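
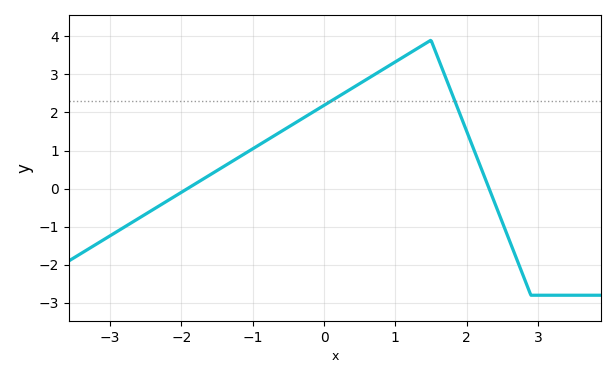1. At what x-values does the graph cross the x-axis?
-1.9, 2.3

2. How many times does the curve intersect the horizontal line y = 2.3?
2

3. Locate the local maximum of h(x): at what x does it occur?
1.5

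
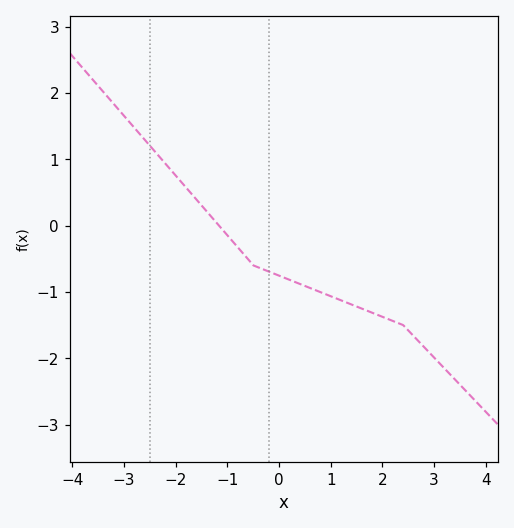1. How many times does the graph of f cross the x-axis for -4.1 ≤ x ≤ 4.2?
1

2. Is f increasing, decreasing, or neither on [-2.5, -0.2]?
decreasing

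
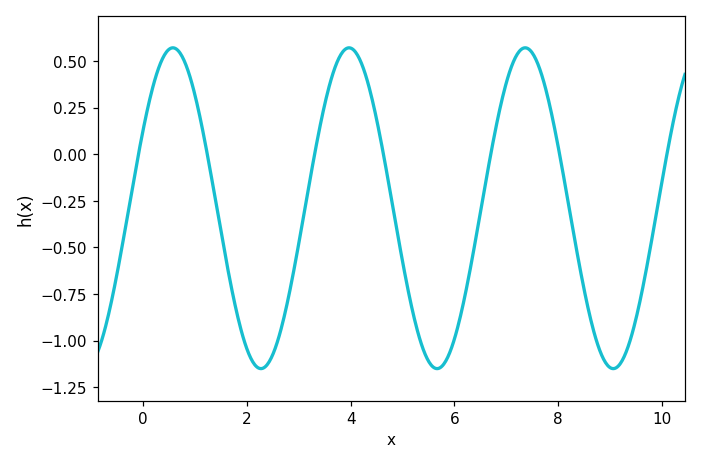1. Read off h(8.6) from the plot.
-0.86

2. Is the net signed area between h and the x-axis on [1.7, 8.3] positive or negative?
negative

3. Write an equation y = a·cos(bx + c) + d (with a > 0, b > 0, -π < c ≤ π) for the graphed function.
y = 0.86cos(1.9x - 1.1) - 0.29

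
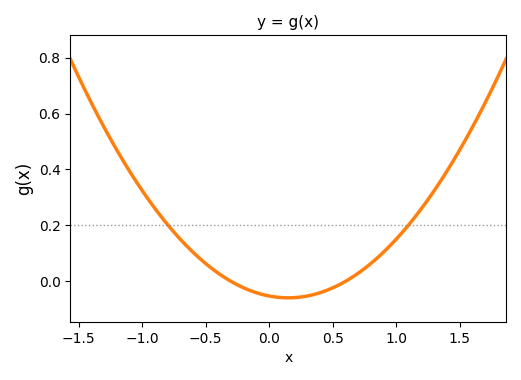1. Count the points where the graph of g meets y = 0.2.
2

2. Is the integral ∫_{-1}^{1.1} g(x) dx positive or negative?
positive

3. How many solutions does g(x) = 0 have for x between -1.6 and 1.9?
2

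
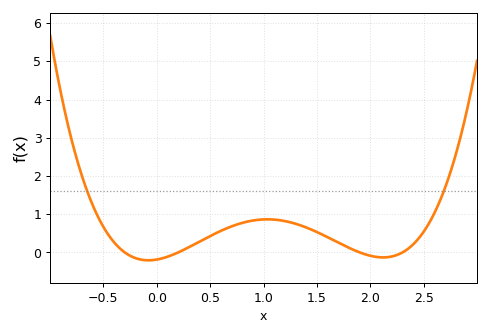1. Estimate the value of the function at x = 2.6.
1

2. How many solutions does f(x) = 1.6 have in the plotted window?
2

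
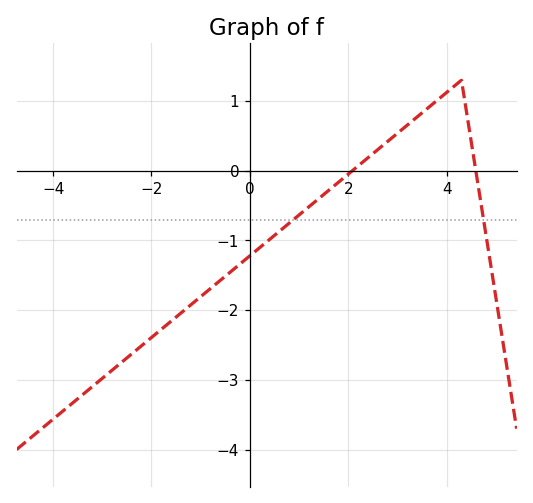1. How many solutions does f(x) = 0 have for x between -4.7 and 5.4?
2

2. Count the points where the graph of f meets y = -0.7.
2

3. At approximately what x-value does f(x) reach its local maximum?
4.3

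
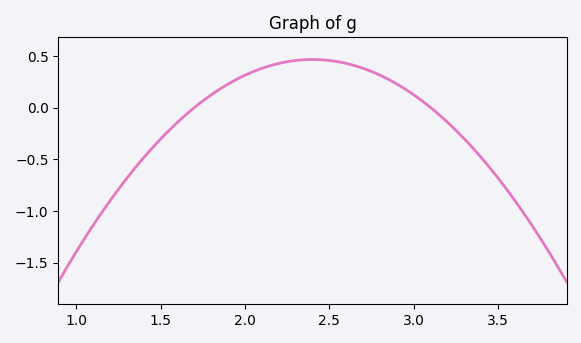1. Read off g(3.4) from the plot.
-0.5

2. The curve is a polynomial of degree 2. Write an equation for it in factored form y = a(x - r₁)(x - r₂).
y = -0.95(x - 1.7)(x - 3.1)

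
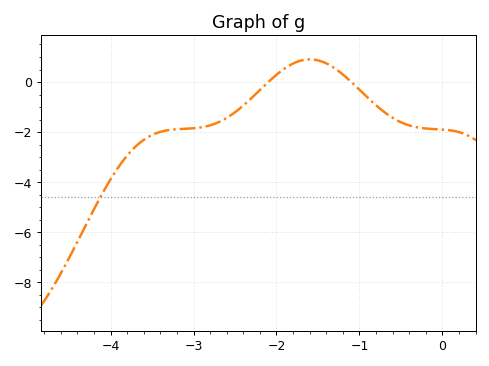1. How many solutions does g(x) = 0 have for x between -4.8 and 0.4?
2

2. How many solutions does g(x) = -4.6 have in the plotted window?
1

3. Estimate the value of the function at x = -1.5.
0.867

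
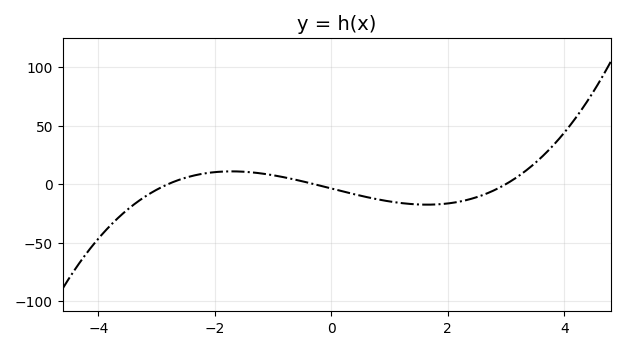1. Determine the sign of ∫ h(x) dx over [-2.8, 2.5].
negative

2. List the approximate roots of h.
-2.8, -0.4, 3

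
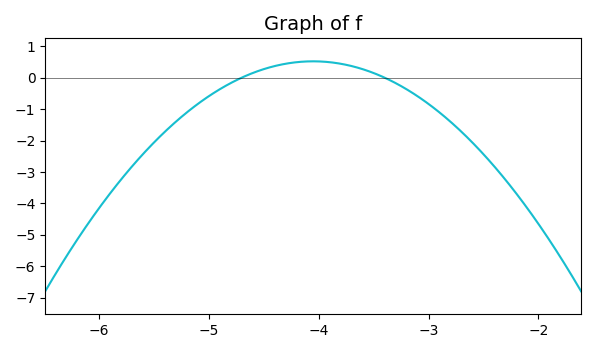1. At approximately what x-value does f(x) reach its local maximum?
-4.1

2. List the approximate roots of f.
-4.7, -3.4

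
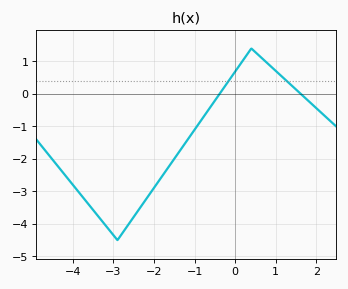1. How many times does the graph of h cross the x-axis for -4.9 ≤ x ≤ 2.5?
2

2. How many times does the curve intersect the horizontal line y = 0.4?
2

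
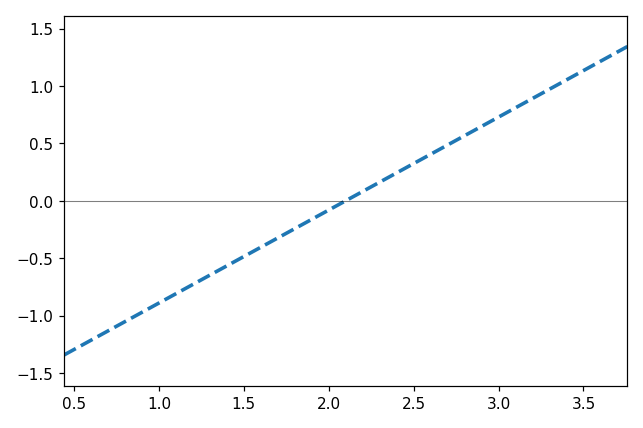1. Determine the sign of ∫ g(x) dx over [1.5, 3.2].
positive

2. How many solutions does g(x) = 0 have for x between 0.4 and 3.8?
1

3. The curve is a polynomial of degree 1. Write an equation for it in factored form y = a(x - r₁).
y = 0.81(x - 2.1)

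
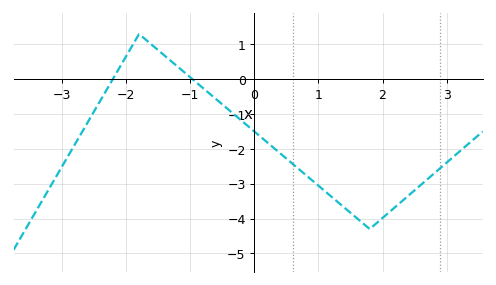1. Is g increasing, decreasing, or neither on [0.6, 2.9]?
neither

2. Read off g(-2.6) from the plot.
-1.23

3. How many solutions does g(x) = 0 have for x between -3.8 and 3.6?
2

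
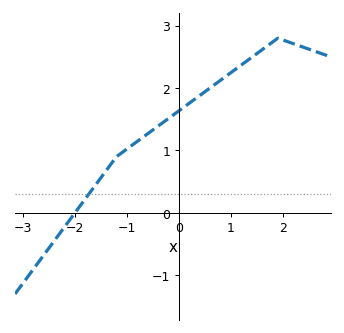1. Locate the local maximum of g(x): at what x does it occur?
1.9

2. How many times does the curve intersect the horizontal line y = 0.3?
1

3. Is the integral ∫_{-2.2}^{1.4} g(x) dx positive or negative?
positive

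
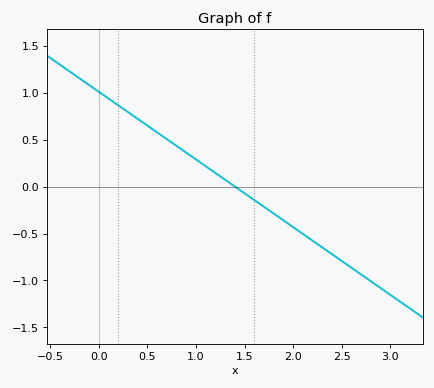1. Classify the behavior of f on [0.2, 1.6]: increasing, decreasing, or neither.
decreasing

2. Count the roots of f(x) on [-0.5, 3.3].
1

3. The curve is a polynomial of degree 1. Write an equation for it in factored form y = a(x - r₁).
y = -0.72(x - 1.4)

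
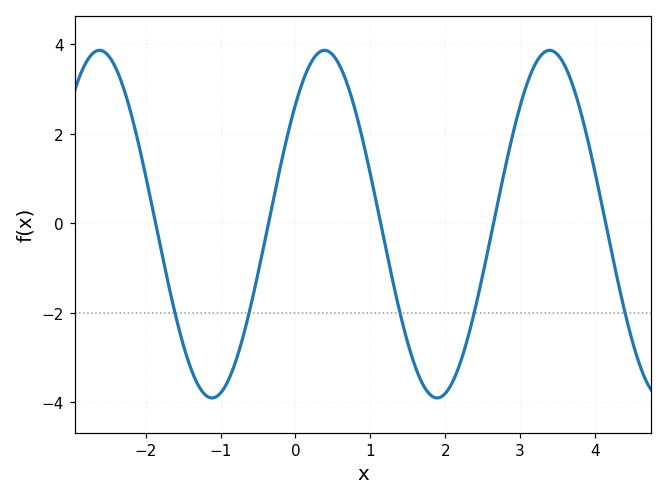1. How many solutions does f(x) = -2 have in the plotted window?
5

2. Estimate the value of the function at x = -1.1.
-3.8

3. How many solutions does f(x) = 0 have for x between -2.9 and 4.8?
5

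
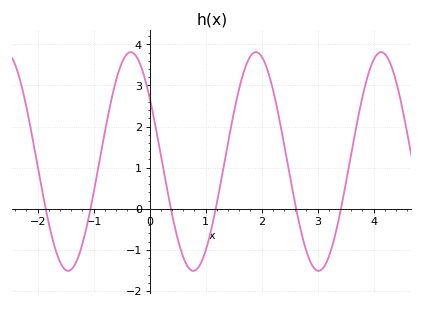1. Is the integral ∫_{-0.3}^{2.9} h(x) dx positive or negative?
positive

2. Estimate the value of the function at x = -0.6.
3.1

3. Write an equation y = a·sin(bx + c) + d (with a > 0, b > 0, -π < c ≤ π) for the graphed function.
y = 2.66sin(2.8x + 2.5) + 1.15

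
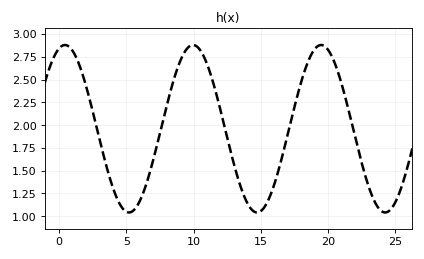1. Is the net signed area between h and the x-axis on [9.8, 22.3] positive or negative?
positive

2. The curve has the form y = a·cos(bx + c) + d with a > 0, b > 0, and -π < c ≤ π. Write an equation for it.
y = 0.92cos(0.66x - 0.292) + 1.96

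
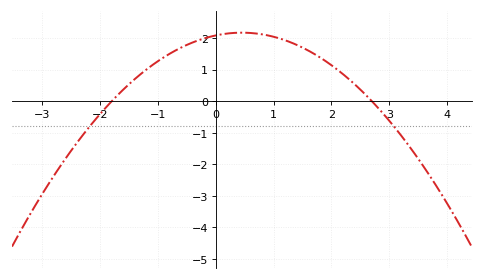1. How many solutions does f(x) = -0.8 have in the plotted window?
2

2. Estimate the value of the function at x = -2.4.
-1.32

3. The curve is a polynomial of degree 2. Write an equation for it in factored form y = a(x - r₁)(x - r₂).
y = -0.43(x + 1.8)(x - 2.7)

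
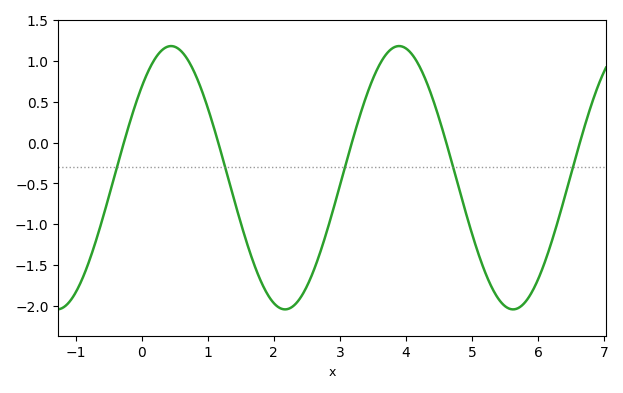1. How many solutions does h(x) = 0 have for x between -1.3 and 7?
5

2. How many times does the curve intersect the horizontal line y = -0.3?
5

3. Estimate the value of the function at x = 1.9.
-1.85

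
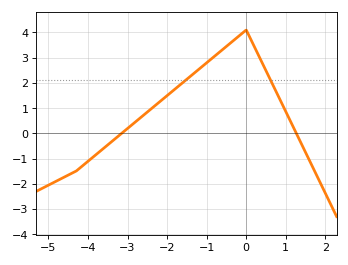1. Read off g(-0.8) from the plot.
3.1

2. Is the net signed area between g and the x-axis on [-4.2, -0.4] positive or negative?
positive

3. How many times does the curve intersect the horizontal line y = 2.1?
2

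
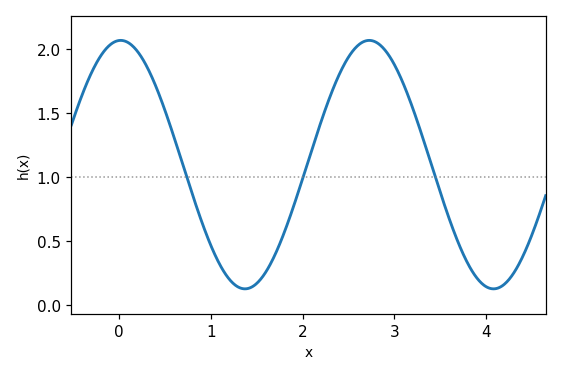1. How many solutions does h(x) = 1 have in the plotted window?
3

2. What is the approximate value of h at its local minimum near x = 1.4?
0.15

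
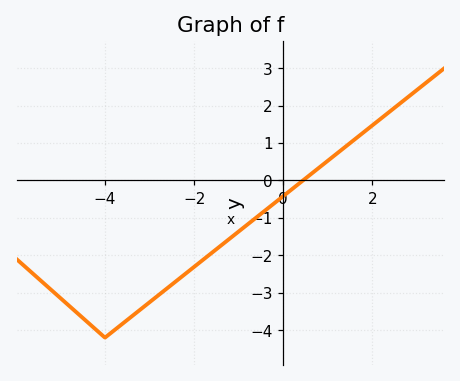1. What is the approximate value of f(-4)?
-4.2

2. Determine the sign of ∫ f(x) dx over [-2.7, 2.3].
negative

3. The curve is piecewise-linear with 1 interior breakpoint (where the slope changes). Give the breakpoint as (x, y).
(-4, -4.2)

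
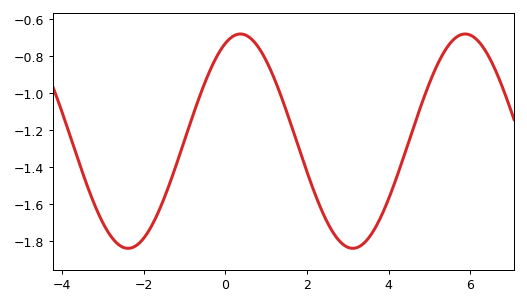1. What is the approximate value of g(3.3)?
-1.82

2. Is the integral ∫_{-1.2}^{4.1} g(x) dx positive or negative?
negative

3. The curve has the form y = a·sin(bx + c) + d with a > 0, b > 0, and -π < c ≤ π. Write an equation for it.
y = 0.58sin(1.1x + 1.2) - 1.26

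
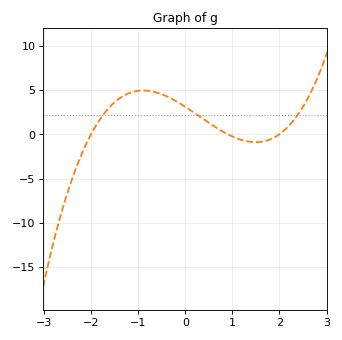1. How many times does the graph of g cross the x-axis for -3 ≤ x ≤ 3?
3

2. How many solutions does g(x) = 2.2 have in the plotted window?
3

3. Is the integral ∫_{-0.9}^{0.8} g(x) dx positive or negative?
positive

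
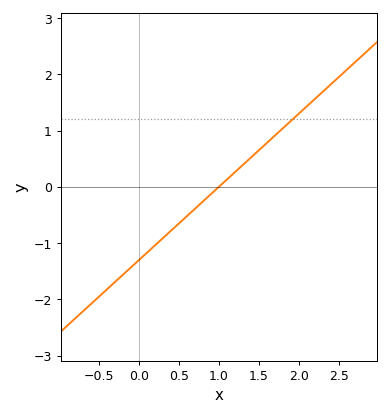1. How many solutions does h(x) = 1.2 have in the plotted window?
1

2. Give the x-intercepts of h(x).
1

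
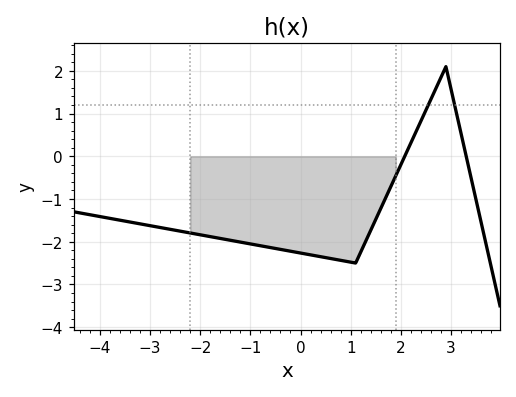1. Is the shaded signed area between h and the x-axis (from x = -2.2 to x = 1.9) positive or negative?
negative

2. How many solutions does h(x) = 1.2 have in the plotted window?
2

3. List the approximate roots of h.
2, 3.4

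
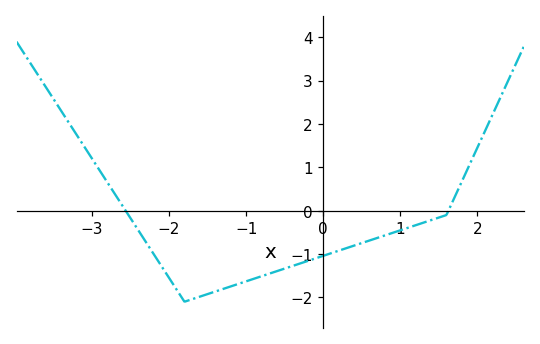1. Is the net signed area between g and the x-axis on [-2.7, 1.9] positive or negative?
negative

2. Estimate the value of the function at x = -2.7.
0.4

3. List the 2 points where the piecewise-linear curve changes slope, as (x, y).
(-1.8, -2.1); (1.6, -0.1)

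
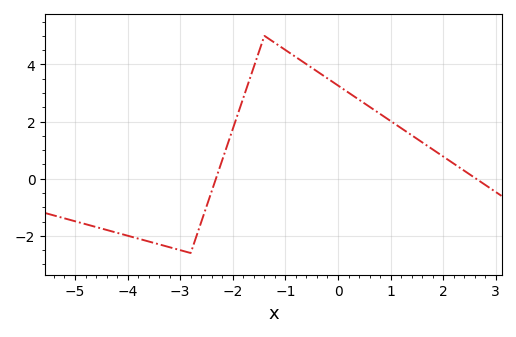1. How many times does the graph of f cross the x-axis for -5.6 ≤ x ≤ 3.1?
2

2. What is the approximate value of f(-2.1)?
1.2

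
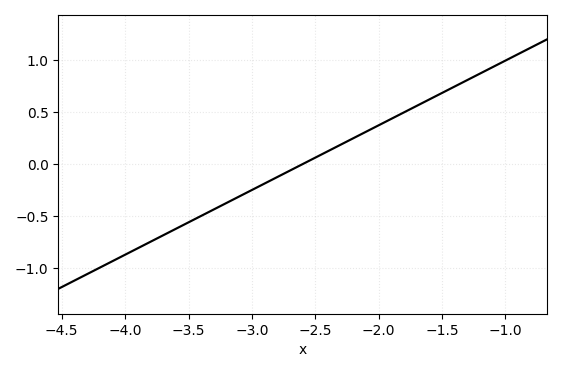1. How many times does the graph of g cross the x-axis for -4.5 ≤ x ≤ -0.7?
1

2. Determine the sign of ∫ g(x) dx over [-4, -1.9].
negative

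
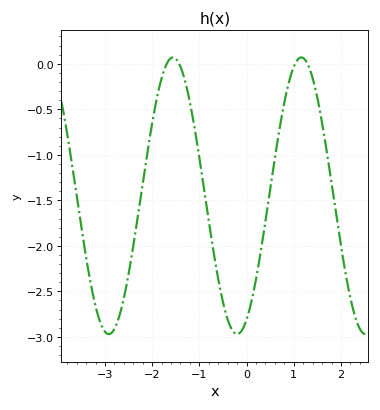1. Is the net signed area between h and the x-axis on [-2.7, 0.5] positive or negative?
negative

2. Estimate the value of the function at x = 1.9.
-1.66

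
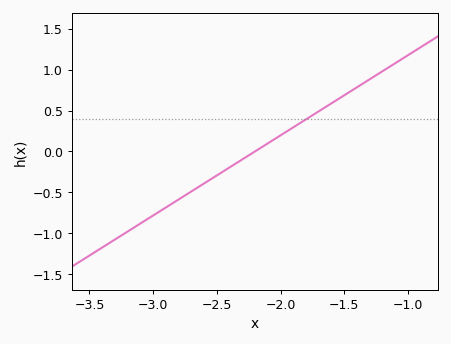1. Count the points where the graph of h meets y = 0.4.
1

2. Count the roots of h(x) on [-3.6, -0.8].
1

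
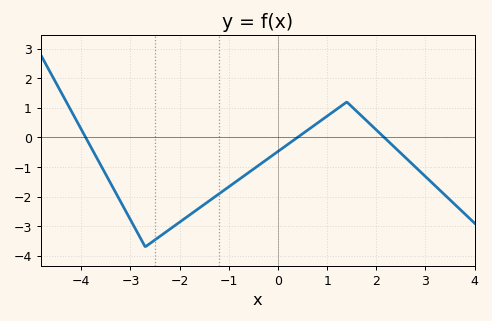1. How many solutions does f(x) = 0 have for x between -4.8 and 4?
3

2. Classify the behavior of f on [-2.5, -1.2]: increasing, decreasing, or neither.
increasing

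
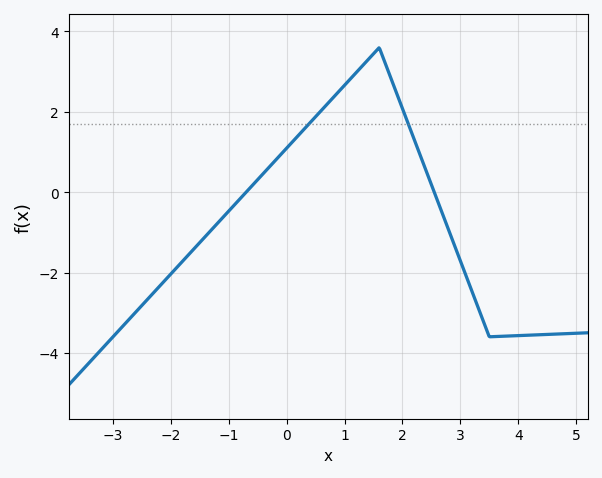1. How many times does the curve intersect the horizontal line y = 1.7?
2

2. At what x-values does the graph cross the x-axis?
-0.6, 2.6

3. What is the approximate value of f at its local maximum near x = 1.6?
3.6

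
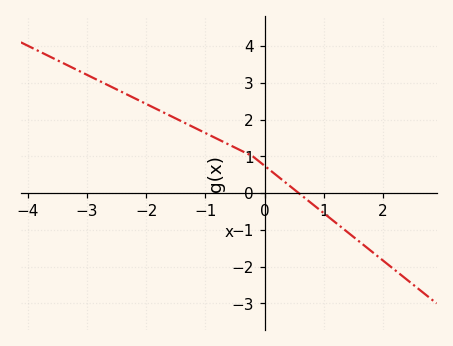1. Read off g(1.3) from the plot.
-0.9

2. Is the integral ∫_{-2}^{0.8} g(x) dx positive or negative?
positive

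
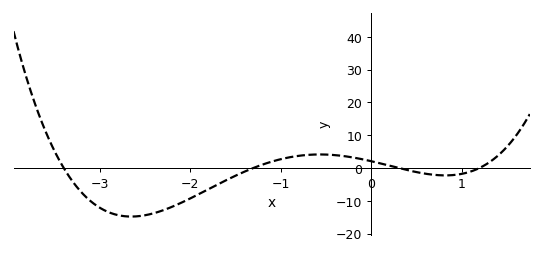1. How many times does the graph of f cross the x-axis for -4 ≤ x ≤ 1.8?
4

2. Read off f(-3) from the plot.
-12.2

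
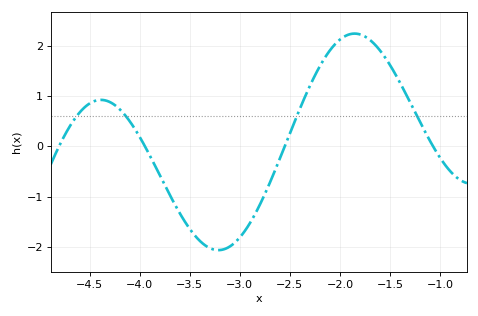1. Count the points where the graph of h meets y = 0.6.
4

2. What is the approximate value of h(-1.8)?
2.22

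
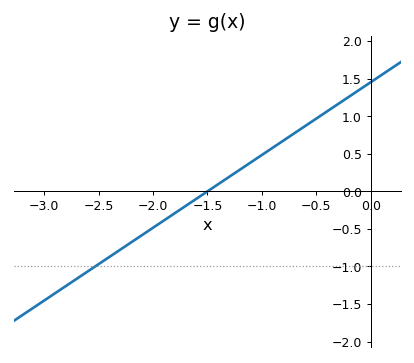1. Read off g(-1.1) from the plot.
0.388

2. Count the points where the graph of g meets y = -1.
1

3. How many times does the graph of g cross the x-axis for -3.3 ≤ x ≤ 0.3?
1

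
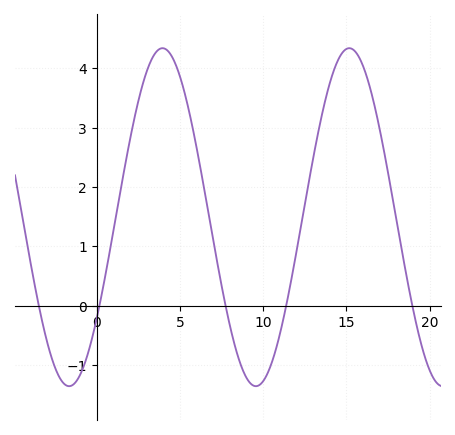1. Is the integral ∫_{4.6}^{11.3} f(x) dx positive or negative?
positive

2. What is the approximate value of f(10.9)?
-0.594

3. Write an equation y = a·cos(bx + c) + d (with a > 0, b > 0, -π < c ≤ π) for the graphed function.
y = 2.85cos(0.56x - 2.21) + 1.49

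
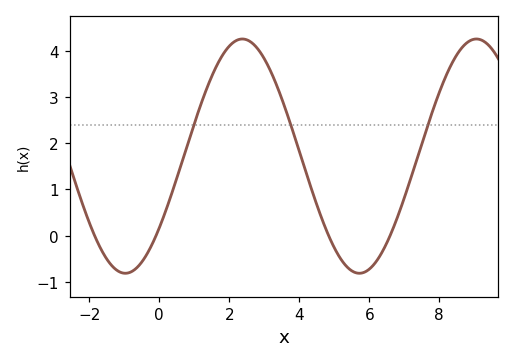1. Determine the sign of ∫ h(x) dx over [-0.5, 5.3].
positive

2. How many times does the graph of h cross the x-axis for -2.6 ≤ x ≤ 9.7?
4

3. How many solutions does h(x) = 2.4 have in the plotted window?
3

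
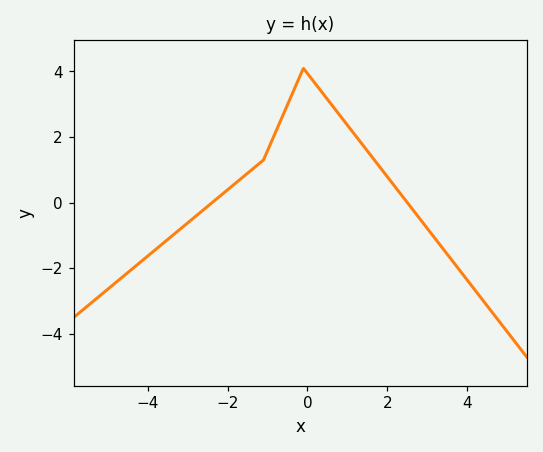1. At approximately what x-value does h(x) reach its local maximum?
-0.2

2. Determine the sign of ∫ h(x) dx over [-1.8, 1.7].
positive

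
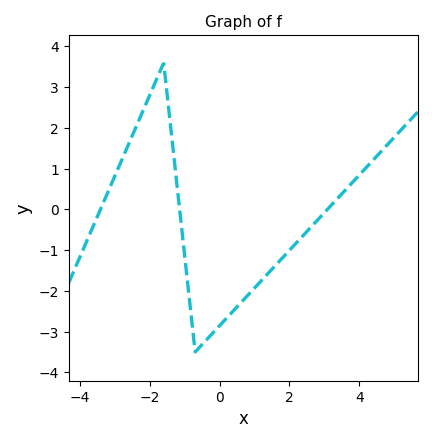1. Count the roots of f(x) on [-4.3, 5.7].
3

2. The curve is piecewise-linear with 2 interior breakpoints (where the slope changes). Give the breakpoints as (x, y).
(-1.6, 3.6); (-0.7, -3.5)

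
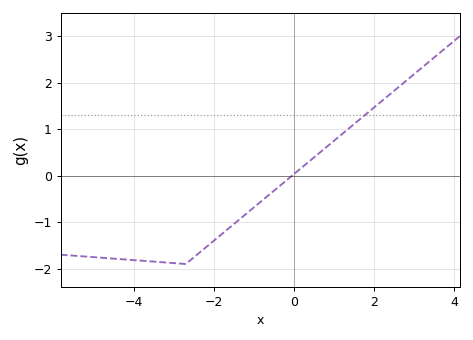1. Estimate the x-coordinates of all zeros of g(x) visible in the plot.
0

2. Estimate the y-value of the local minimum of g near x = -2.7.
-1.9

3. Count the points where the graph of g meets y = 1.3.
1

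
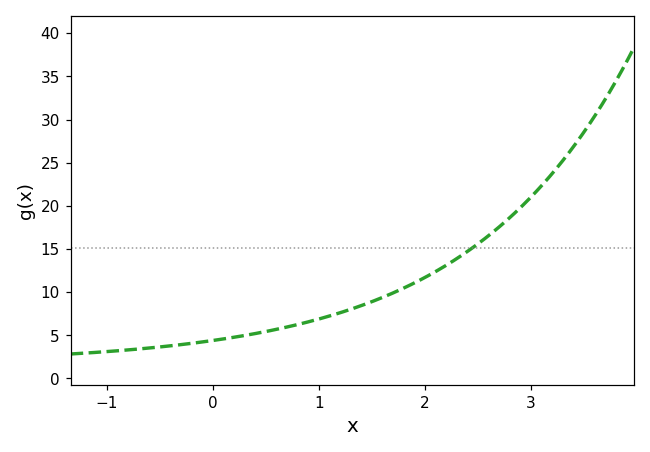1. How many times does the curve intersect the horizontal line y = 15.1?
1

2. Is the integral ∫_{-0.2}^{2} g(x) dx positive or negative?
positive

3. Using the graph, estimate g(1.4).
8.44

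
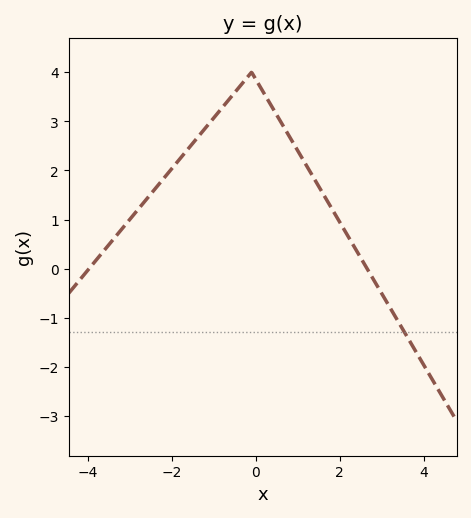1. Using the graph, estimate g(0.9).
2.5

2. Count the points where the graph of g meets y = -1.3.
1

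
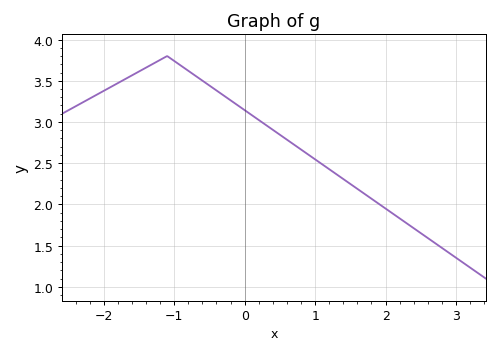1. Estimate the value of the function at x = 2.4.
1.7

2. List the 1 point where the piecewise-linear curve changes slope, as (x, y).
(-1.1, 3.8)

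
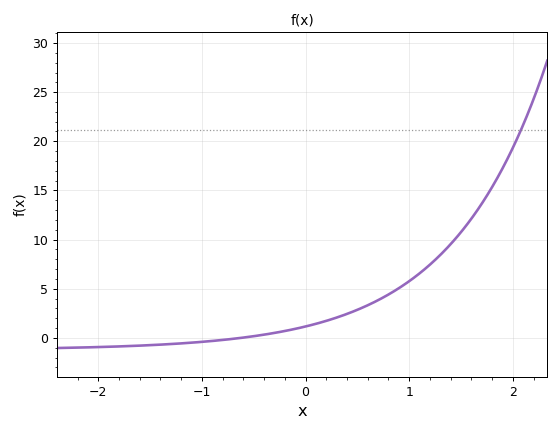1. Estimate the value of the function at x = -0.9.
-0.5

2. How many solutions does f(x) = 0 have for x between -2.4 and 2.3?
1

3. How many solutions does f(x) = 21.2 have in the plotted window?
1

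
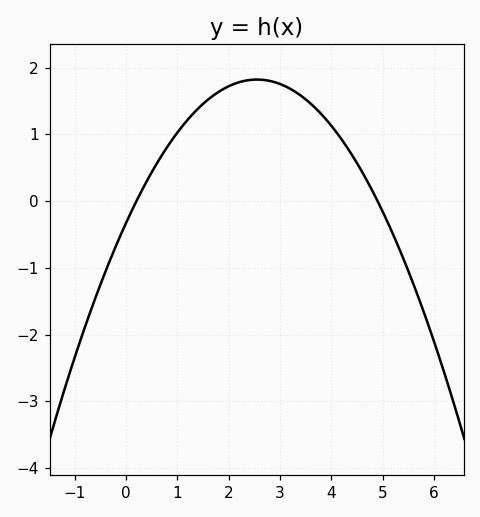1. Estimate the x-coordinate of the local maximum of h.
2.6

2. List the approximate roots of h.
0.2, 4.8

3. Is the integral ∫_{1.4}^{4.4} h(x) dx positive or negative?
positive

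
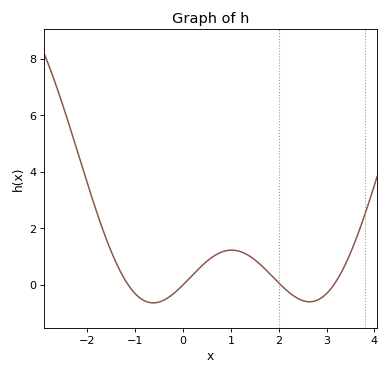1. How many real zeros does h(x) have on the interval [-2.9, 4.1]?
4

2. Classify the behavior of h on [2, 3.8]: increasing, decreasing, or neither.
neither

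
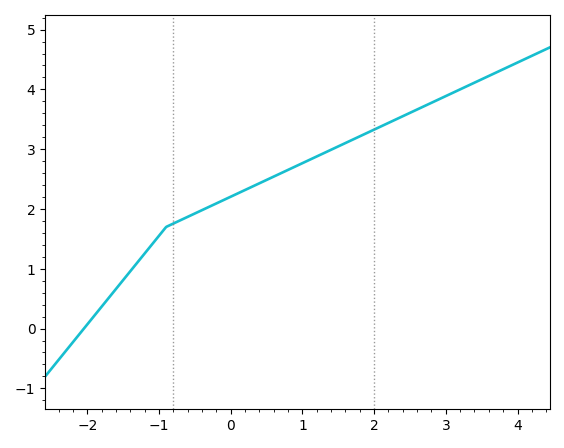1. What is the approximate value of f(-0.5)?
1.92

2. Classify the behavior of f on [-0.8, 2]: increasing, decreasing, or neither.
increasing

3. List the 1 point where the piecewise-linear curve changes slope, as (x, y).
(-0.9, 1.7)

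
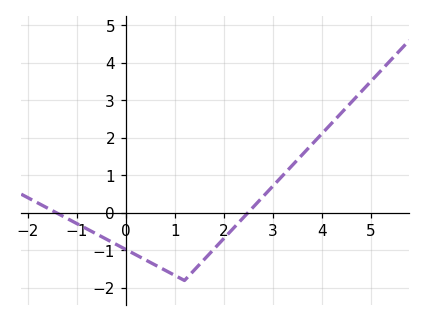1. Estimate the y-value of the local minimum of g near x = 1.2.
-1.8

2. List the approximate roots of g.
-1.41, 2.49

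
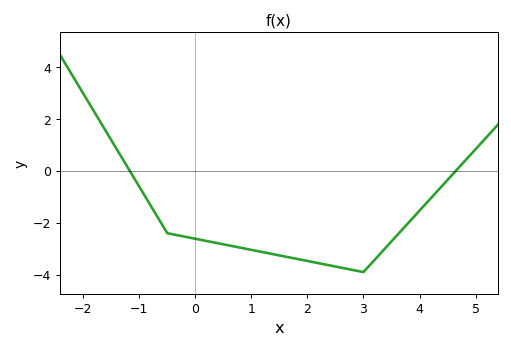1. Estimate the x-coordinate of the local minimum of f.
3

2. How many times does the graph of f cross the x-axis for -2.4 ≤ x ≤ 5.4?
2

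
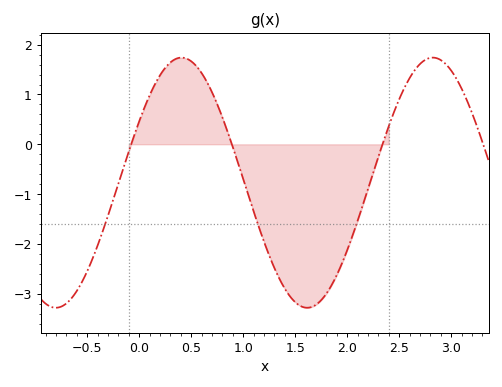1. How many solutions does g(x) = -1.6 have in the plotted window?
3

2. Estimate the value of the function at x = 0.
0.5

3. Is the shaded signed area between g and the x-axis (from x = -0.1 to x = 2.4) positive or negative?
negative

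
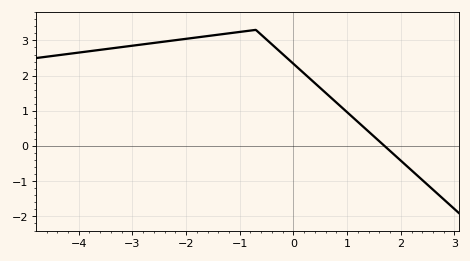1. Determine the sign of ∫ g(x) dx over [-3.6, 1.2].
positive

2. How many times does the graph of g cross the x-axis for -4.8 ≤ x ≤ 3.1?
1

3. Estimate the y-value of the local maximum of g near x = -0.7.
3.3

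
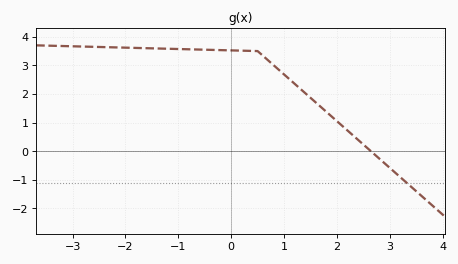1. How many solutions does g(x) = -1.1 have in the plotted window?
1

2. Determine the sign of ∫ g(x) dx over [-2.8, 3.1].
positive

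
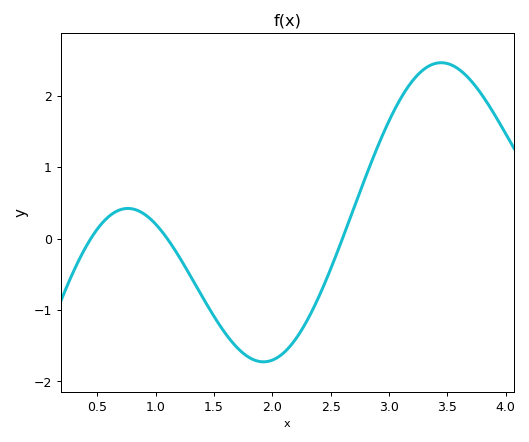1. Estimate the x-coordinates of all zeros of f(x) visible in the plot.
0.4, 1.1, 2.6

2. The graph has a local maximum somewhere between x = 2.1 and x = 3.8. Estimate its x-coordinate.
3.4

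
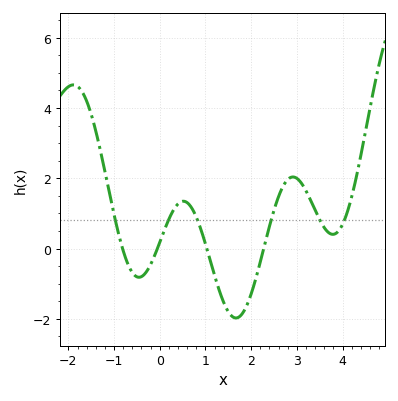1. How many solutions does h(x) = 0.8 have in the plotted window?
6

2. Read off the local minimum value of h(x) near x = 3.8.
0.4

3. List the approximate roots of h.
-0.8, -0.1, 1, 2.3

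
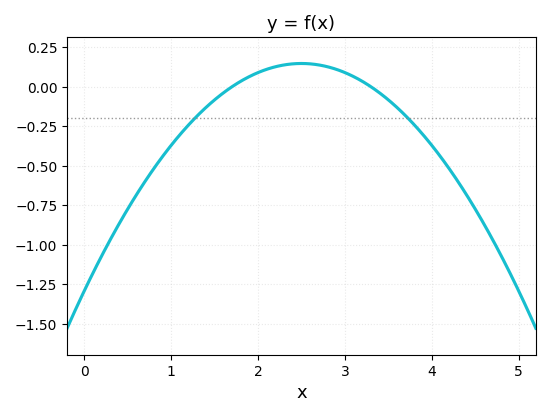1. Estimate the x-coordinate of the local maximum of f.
2.5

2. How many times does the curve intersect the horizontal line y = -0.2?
2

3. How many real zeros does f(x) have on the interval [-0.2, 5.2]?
2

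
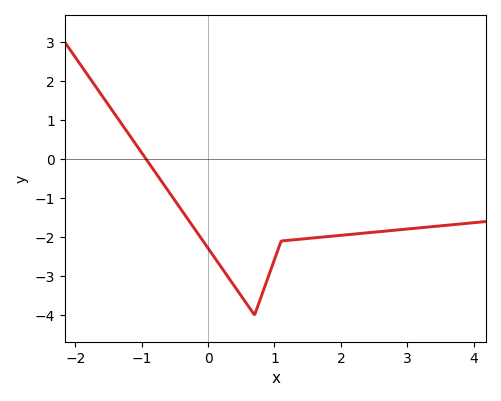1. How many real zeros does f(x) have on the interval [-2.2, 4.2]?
1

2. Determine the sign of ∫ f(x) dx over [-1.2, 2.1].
negative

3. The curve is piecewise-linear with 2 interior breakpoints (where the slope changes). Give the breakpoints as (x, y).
(0.7, -4); (1.1, -2.1)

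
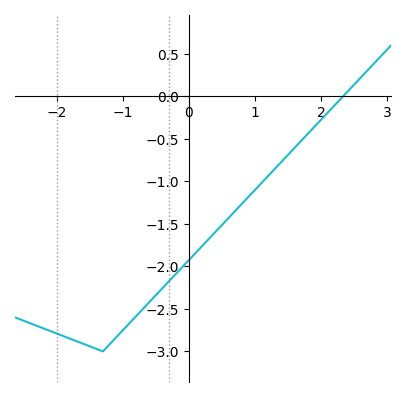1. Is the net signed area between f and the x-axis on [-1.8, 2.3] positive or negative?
negative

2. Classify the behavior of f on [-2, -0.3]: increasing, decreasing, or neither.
neither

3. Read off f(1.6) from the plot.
-0.6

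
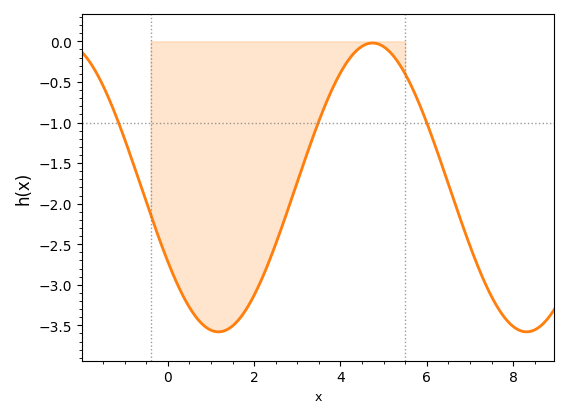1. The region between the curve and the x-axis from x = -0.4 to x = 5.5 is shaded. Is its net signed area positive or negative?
negative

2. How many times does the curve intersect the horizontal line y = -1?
3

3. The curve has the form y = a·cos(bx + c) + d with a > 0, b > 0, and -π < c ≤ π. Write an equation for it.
y = 1.78cos(0.88x + 2.1) - 1.8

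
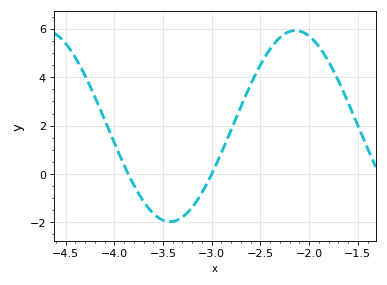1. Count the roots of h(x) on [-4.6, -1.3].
2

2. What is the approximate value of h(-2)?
5.7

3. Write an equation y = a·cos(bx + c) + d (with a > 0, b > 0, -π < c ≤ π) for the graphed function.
y = 3.95cos(2.44x - 1.06) + 1.98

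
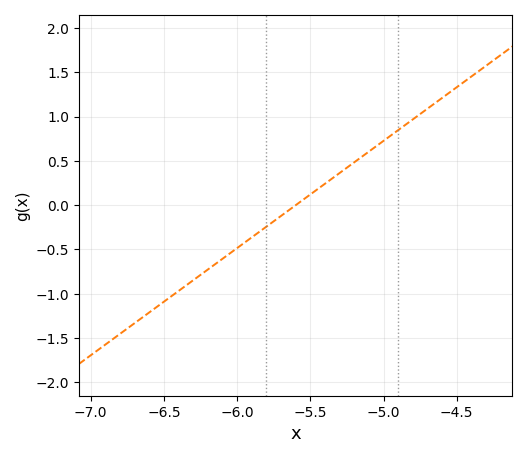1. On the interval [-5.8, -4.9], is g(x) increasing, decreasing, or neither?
increasing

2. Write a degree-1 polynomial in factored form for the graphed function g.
y = 1.21(x + 5.6)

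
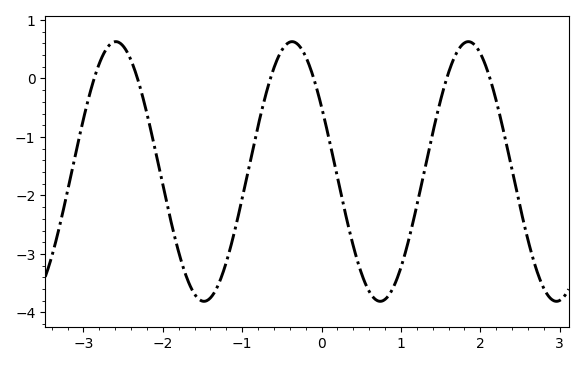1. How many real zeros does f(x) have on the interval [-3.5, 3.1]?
6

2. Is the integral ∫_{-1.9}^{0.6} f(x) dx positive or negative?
negative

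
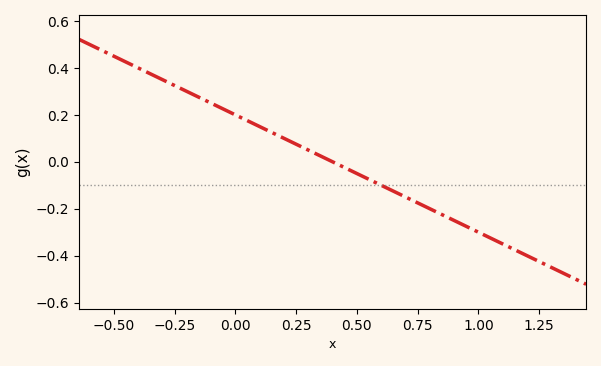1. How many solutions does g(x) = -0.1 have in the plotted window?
1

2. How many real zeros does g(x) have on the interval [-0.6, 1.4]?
1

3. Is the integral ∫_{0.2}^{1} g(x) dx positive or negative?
negative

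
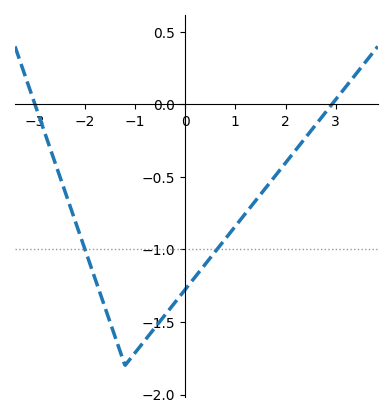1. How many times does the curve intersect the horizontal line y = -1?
2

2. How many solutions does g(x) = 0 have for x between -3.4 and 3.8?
2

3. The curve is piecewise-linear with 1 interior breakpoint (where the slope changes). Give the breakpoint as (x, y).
(-1.2, -1.8)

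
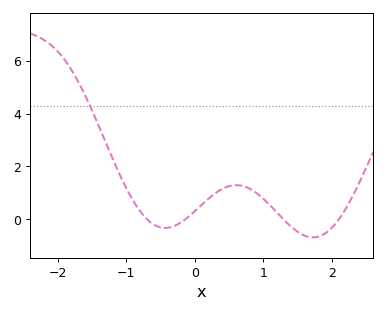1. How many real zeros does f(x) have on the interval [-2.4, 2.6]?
4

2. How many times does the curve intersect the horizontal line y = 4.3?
1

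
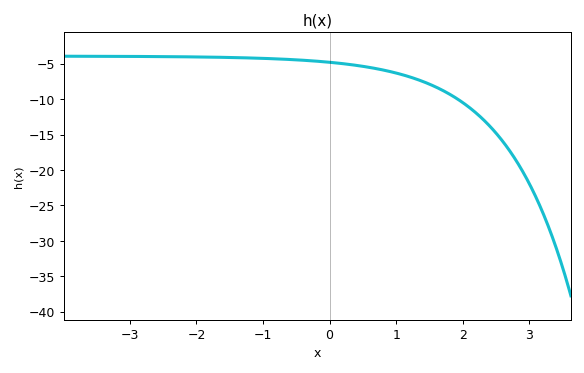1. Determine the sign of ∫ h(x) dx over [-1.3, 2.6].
negative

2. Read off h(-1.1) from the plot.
-4.22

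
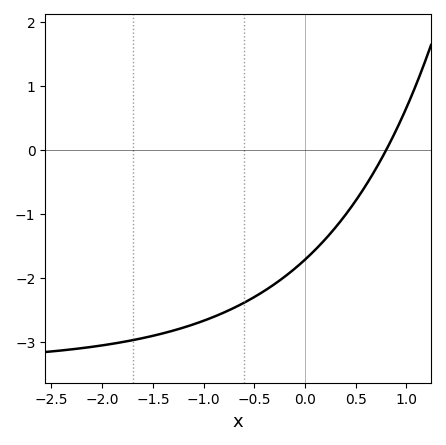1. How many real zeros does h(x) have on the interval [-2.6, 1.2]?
1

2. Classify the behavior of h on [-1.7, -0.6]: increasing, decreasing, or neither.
increasing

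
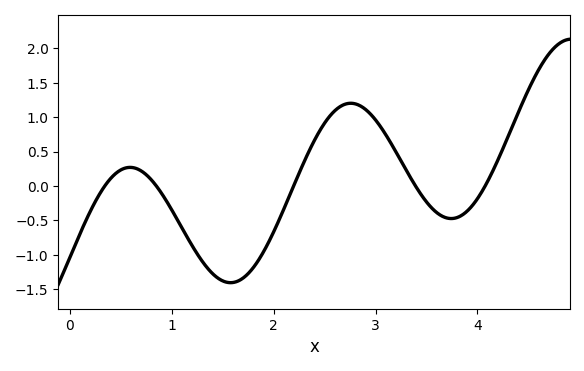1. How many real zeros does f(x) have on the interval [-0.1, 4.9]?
5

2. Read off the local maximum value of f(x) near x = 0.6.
0.271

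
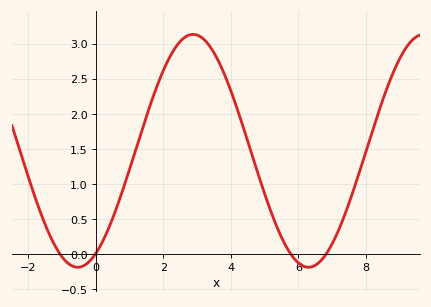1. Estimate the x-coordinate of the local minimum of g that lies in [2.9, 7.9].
6.2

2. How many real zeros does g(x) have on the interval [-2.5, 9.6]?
4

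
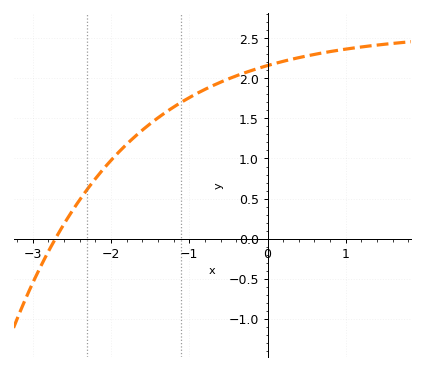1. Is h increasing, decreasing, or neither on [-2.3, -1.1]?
increasing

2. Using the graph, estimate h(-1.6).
1.35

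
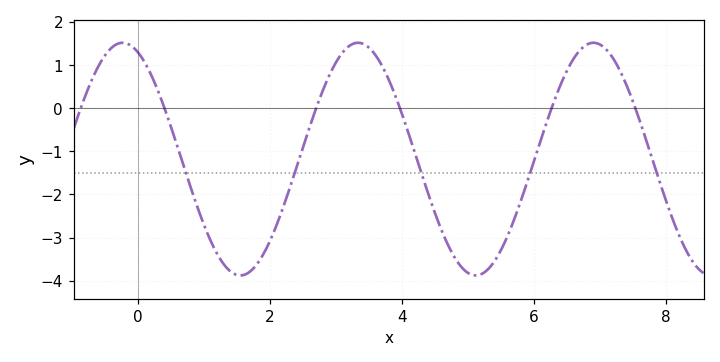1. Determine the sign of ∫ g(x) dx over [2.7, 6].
negative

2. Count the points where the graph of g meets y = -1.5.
5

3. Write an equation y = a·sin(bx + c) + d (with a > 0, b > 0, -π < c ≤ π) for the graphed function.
y = 2.7sin(1.8x + 2) - 1.18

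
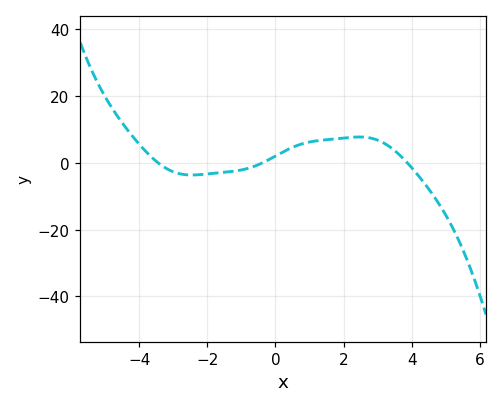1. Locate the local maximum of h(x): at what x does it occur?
2.46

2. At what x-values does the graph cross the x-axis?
-3.45, -0.384, 3.87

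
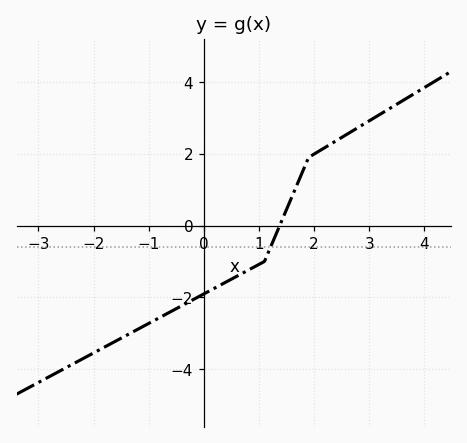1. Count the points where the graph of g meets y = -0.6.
1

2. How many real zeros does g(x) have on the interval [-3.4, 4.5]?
1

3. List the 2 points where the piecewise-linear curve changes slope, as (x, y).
(1.1, -1); (1.9, 1.9)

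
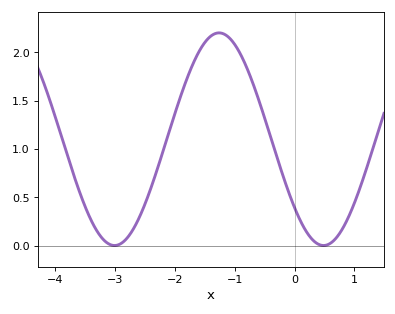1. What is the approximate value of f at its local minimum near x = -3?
0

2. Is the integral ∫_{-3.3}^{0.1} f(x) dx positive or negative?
positive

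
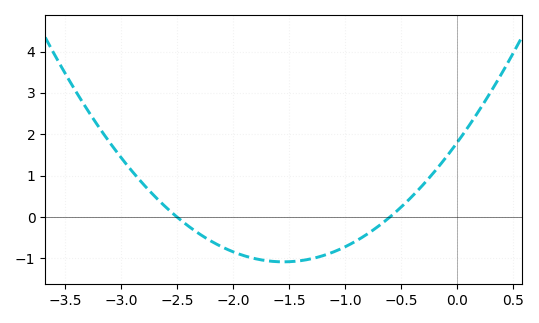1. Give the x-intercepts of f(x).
-2.5, -0.6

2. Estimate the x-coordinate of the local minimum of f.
-1.55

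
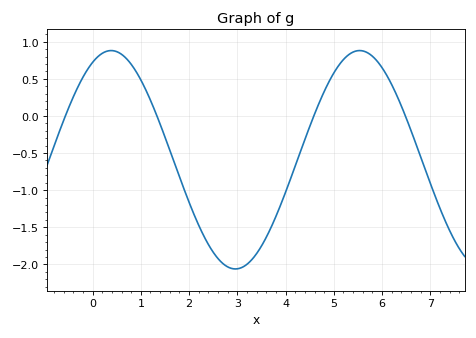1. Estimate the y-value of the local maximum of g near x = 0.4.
0.9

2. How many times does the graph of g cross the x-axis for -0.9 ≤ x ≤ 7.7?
4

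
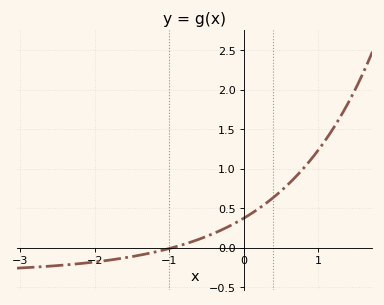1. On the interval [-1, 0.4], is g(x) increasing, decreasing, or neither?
increasing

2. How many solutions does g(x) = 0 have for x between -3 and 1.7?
1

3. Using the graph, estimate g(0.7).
0.896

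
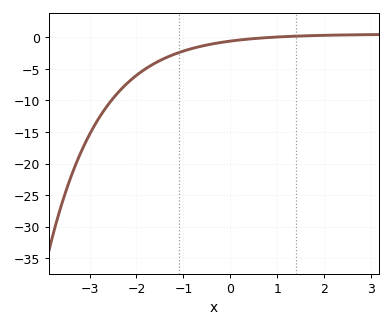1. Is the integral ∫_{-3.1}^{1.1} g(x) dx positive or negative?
negative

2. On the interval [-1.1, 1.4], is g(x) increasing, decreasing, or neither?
increasing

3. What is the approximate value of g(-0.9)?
-1.95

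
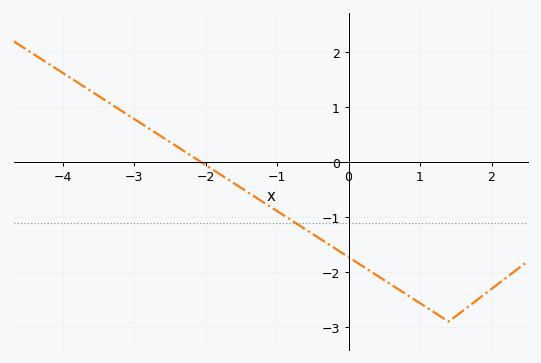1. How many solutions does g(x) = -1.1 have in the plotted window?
1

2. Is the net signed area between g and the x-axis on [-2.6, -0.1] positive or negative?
negative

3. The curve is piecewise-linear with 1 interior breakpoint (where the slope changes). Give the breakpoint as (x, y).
(1.4, -2.9)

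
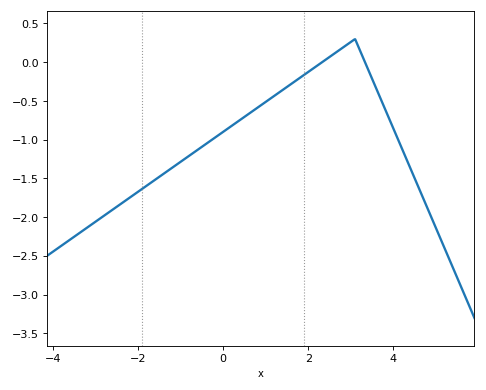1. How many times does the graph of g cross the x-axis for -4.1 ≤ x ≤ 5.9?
2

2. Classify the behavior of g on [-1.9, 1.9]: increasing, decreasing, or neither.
increasing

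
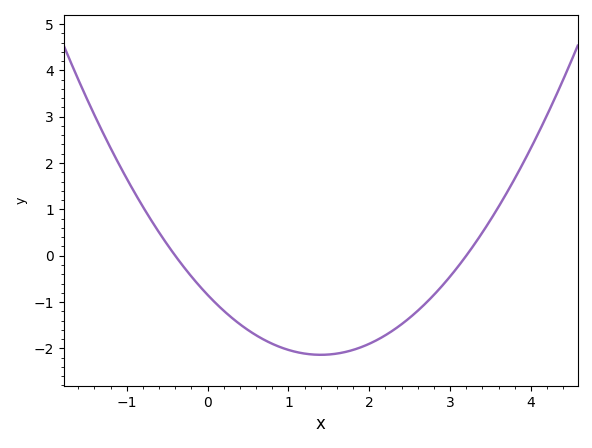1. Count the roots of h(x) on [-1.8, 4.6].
2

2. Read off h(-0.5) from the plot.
0.244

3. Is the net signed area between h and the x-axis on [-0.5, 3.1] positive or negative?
negative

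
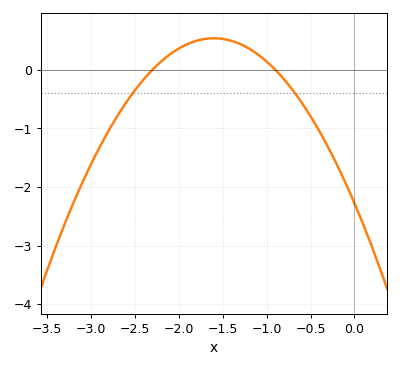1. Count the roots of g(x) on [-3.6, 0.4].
2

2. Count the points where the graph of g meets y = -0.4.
2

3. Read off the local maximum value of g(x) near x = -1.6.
0.5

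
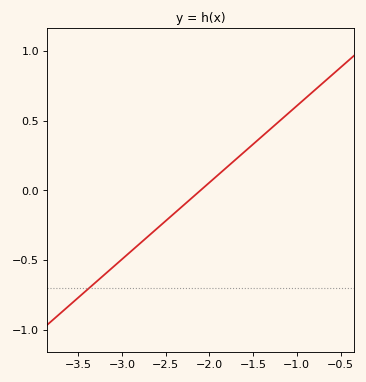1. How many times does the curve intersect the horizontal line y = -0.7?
1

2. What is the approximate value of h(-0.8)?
0.715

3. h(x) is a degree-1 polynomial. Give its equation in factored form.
y = 0.55(x + 2.1)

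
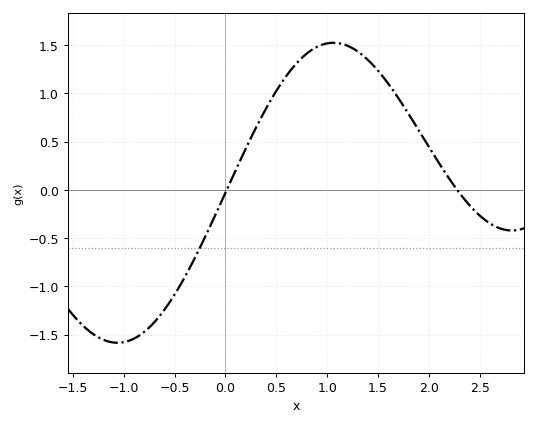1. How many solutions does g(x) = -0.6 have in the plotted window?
1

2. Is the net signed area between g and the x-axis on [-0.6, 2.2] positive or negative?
positive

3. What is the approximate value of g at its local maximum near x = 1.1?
1.5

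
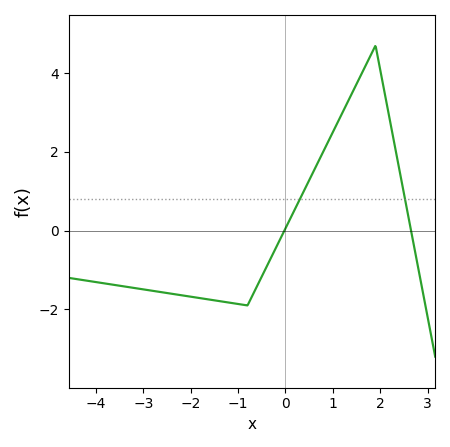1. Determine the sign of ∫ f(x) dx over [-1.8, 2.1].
positive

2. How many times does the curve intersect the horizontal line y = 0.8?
2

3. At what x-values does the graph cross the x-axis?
0, 2.6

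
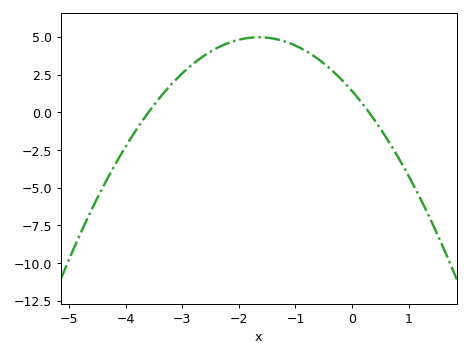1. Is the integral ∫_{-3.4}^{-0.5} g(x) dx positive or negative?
positive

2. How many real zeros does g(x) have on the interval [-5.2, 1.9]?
2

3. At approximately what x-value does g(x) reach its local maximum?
-1.65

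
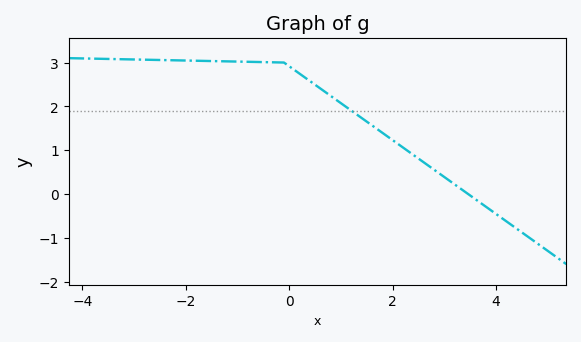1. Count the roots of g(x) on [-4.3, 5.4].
1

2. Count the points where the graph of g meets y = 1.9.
1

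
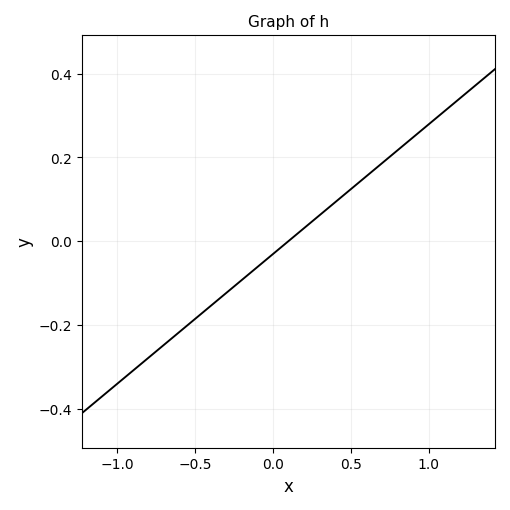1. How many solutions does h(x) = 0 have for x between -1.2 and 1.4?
1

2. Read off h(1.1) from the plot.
0.31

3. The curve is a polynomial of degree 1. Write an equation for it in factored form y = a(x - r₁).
y = 0.31(x - 0.1)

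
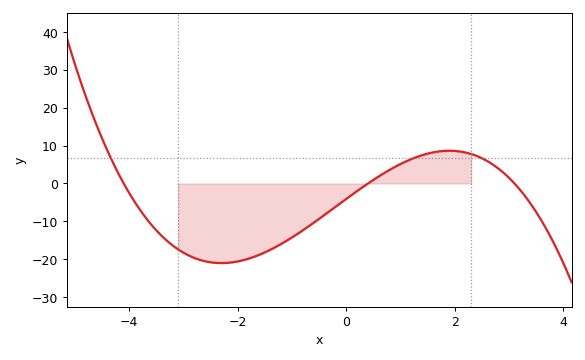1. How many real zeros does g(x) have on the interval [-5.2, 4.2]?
3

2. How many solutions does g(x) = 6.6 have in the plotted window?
3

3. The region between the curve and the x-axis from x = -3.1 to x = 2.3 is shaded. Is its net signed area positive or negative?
negative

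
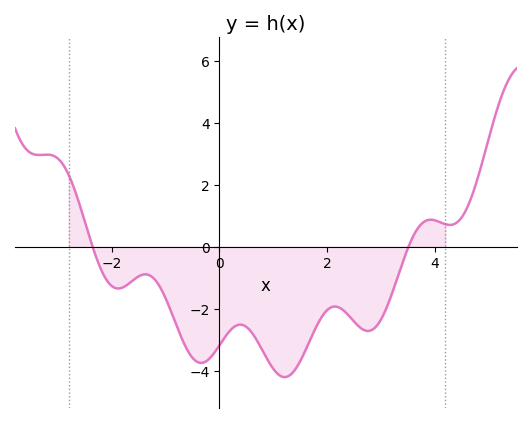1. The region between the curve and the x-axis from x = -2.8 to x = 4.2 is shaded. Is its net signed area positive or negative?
negative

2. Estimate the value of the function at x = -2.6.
1.4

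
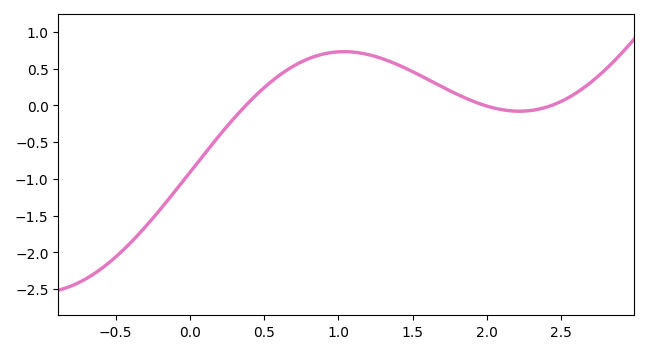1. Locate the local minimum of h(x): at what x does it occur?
2.22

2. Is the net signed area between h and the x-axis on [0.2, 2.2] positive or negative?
positive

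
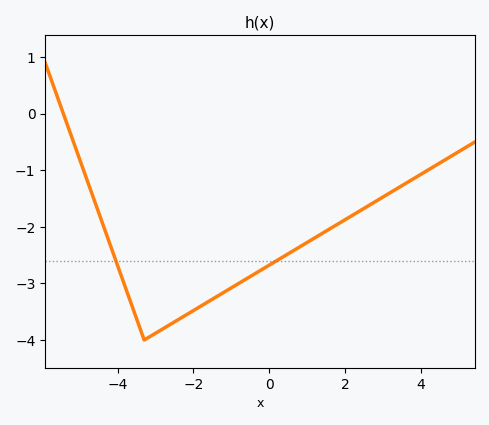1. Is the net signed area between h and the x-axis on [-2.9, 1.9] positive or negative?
negative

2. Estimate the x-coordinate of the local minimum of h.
-3.2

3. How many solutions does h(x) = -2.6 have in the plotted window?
2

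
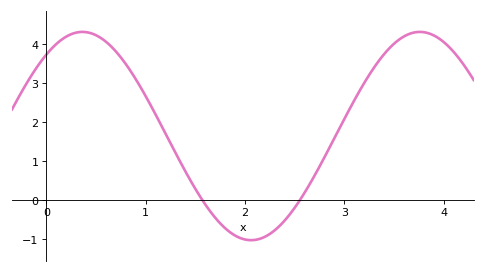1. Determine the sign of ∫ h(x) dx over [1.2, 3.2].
positive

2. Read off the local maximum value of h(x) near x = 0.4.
4.32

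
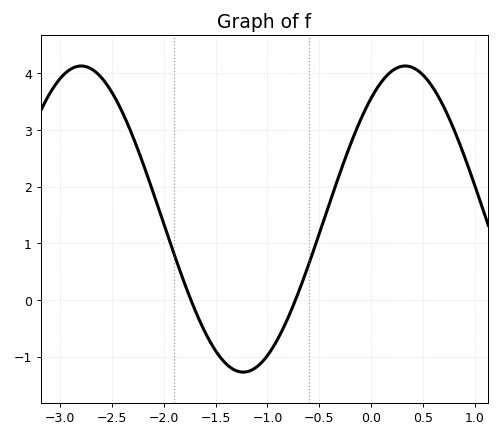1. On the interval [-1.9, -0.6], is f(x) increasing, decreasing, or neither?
neither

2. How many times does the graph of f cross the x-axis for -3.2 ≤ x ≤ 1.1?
2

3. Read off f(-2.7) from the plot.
4.1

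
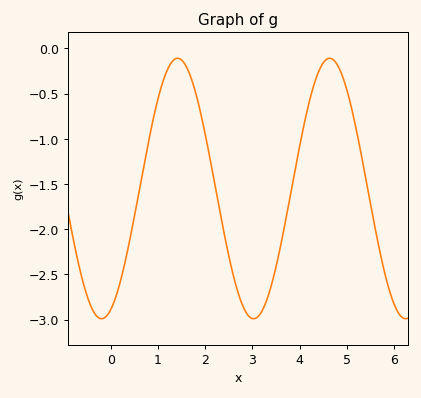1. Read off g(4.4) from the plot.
-0.262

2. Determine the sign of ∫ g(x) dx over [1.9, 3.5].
negative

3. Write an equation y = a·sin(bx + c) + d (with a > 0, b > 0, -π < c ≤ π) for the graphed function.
y = 1.44sin(1.95x - 1.19) - 1.55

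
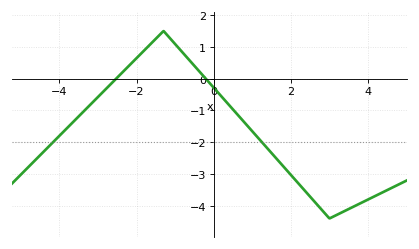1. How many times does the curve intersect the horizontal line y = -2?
2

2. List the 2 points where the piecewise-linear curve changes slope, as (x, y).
(-1.3, 1.5); (3, -4.4)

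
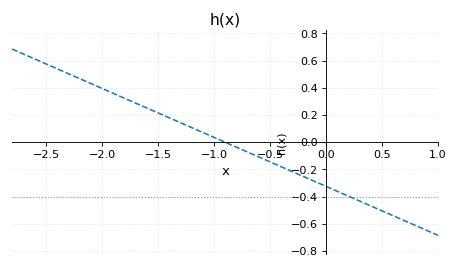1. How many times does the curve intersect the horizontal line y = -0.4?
1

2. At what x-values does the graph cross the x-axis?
-0.9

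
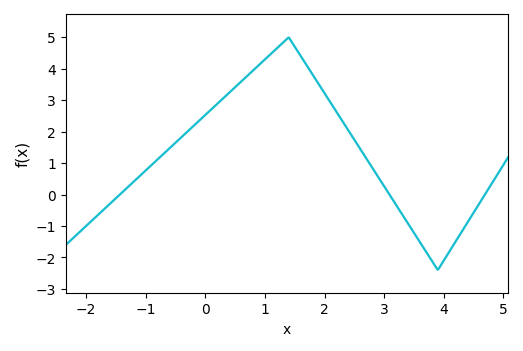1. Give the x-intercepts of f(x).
-1.43, 3.09, 4.69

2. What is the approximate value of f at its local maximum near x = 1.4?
5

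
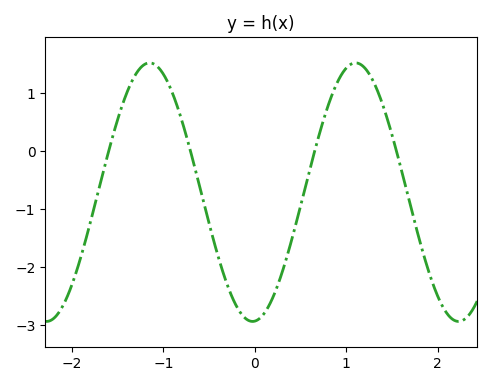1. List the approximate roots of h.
-1.6, -0.7, 0.7, 1.5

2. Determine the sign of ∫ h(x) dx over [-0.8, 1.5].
negative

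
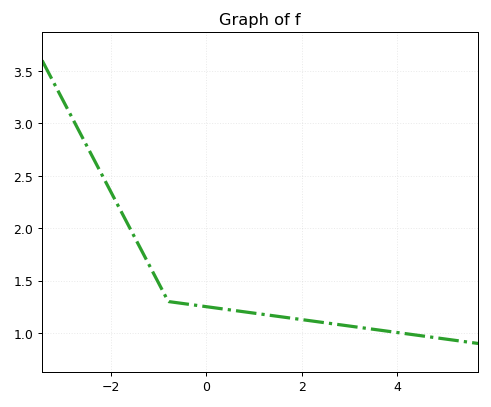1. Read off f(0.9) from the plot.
1.2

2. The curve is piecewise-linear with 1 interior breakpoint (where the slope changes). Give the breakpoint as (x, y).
(-0.8, 1.3)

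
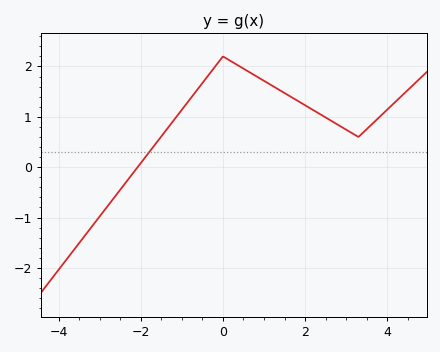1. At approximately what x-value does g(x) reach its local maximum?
0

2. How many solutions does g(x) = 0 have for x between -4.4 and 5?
1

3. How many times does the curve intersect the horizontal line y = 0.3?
1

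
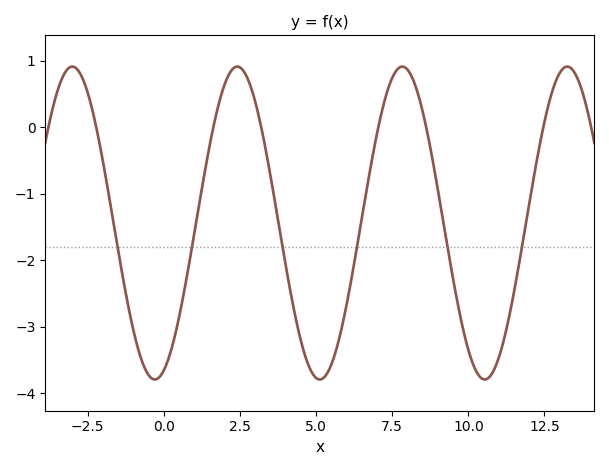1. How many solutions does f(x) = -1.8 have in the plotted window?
6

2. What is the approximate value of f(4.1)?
-2.3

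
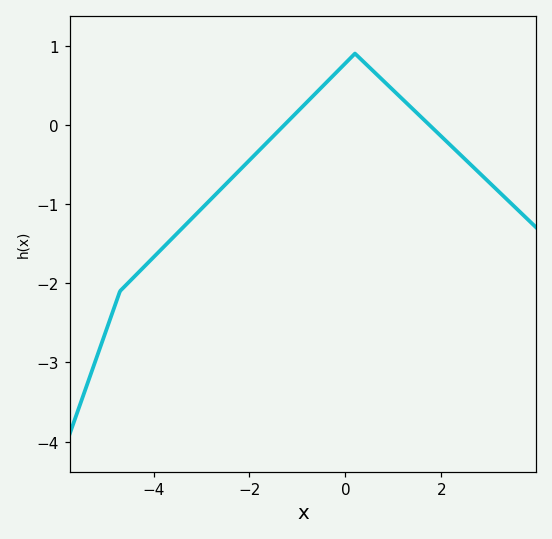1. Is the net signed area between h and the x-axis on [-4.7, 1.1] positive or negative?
negative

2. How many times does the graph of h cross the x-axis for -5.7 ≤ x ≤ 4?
2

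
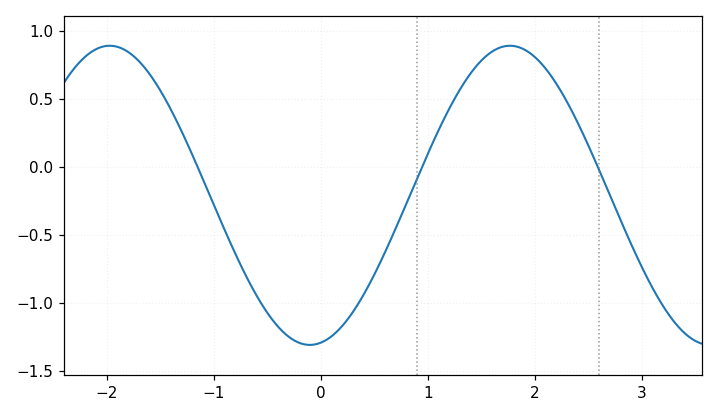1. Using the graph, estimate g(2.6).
-0.021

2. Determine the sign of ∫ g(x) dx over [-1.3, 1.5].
negative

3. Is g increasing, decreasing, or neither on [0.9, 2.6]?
neither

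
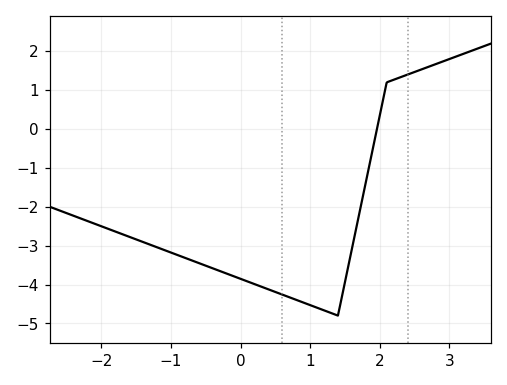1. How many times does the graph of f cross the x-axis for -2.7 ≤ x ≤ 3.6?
1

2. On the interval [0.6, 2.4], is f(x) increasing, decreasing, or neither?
neither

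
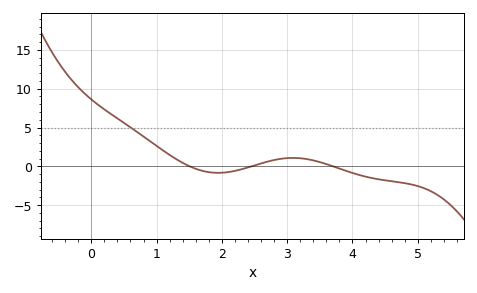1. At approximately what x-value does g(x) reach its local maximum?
3.1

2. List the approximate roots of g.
1.5, 2.5, 3.7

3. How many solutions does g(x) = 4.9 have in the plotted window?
1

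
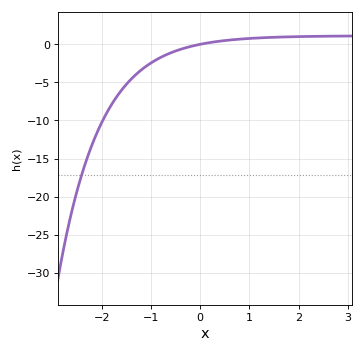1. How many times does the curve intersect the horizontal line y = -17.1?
1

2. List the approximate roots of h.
0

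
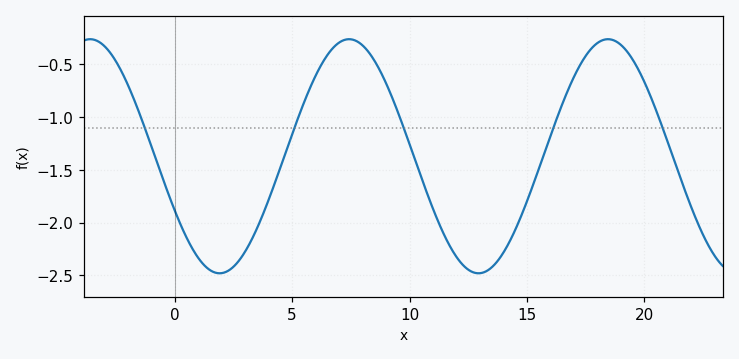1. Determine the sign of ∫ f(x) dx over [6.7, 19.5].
negative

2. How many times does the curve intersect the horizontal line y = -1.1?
5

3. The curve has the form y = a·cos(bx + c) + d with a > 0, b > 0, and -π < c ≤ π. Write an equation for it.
y = 1.11cos(0.57x + 2.1) - 1.37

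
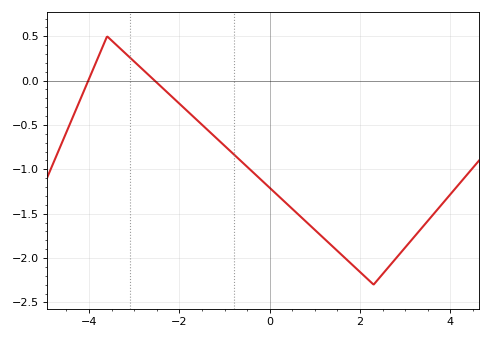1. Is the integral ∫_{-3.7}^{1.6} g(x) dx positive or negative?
negative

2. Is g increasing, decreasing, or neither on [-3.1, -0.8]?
decreasing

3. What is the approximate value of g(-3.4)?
0.4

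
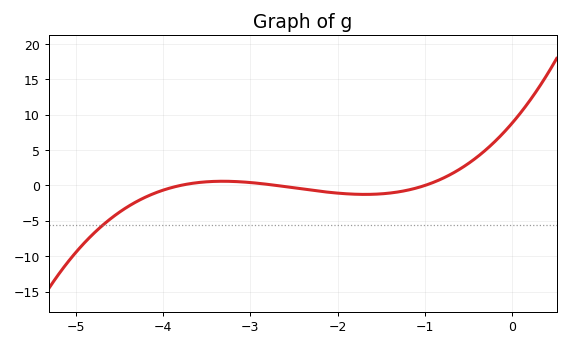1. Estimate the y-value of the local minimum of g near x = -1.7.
-1.5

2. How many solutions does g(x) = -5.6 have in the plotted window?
1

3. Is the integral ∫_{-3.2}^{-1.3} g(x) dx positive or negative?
negative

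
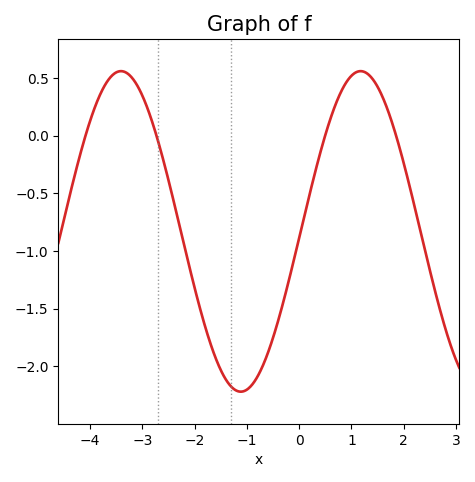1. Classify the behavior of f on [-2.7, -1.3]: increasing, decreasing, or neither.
decreasing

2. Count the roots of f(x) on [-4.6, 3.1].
4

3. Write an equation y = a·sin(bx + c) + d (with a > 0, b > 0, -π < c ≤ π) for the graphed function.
y = 1.39sin(1.37x - 0.04) - 0.83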